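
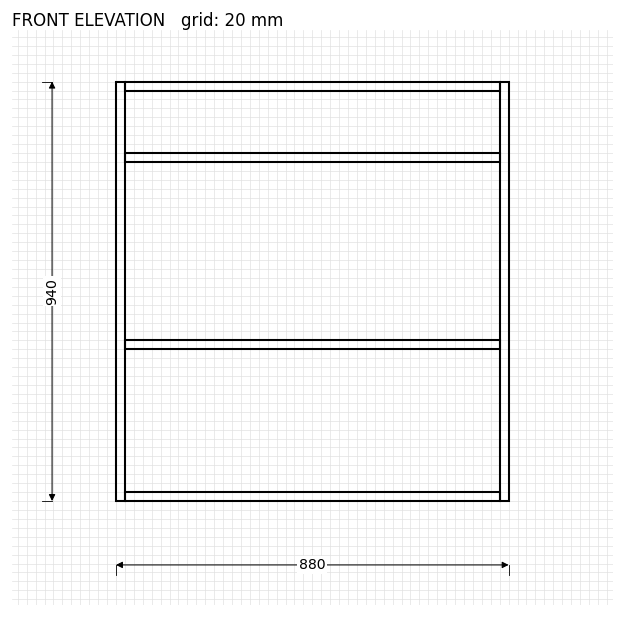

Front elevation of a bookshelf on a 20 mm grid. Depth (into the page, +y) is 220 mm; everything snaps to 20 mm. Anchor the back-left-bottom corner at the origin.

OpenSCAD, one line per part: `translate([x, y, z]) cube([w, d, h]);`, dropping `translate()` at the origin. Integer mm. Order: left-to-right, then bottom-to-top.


cube([20, 220, 940]);
translate([20, 0, 0]) cube([840, 220, 20]);
translate([20, 0, 340]) cube([840, 220, 20]);
translate([20, 0, 760]) cube([840, 220, 20]);
translate([20, 0, 920]) cube([840, 220, 20]);
translate([860, 0, 0]) cube([20, 220, 940]);


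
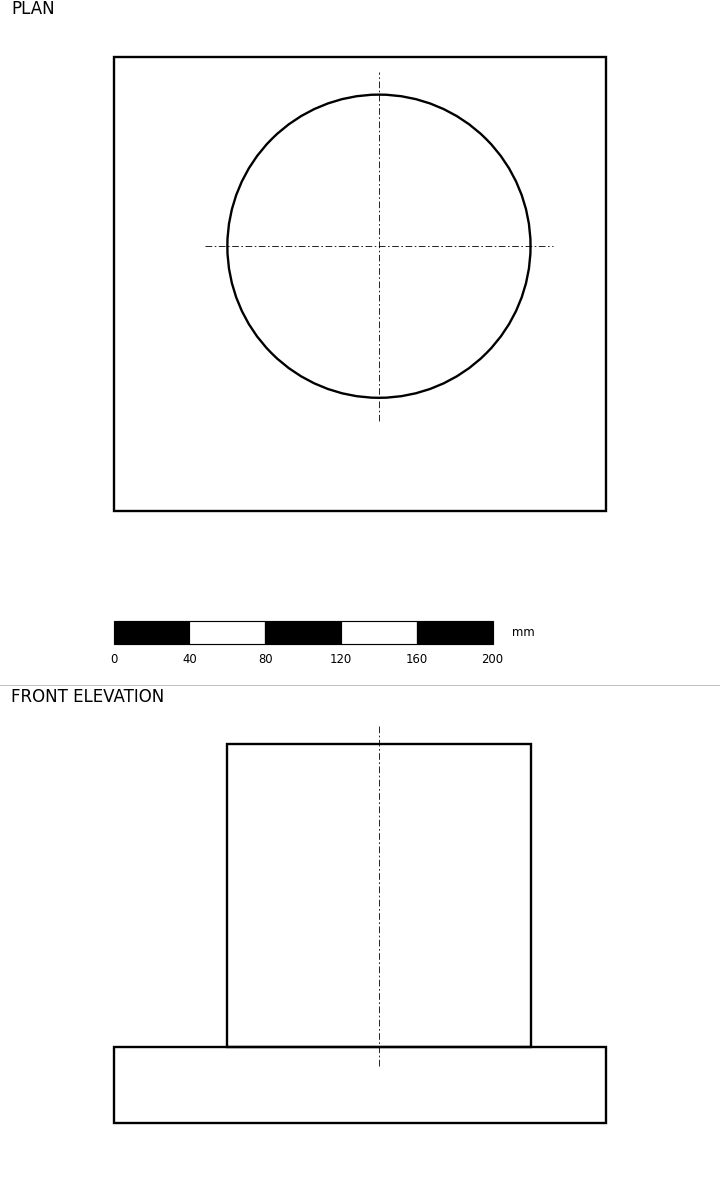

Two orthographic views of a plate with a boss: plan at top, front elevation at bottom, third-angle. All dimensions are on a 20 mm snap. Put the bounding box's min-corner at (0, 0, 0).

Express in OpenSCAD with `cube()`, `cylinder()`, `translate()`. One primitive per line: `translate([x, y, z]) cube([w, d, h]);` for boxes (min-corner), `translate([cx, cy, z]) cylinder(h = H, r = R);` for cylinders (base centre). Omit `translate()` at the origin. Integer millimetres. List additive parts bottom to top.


cube([260, 240, 40]);
translate([140, 140, 40]) cylinder(h = 160, r = 80);


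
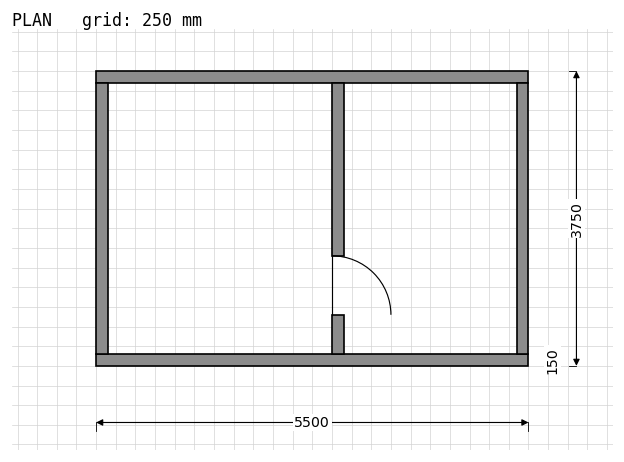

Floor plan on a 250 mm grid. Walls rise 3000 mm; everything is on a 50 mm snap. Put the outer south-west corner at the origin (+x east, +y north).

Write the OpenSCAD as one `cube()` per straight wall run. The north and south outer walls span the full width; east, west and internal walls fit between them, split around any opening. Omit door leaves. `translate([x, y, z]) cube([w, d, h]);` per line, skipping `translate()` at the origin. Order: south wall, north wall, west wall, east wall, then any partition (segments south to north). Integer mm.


cube([5500, 150, 3000]);
translate([0, 3600, 0]) cube([5500, 150, 3000]);
translate([0, 150, 0]) cube([150, 3450, 3000]);
translate([5350, 150, 0]) cube([150, 3450, 3000]);
translate([3000, 150, 0]) cube([150, 500, 3000]);
translate([3000, 1400, 0]) cube([150, 2200, 3000]);


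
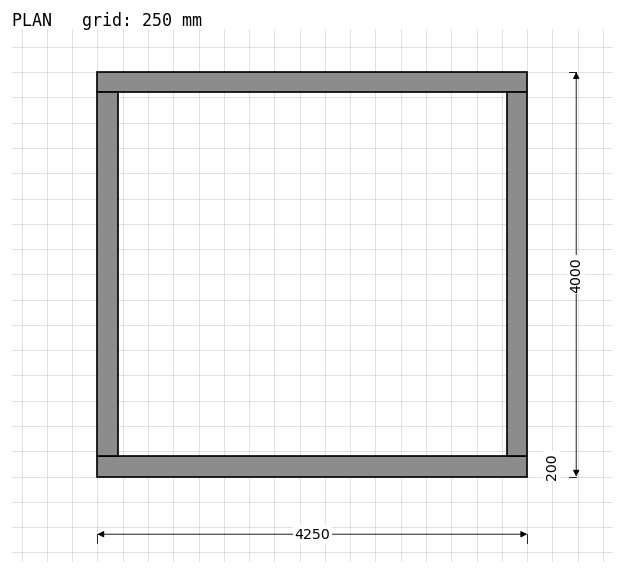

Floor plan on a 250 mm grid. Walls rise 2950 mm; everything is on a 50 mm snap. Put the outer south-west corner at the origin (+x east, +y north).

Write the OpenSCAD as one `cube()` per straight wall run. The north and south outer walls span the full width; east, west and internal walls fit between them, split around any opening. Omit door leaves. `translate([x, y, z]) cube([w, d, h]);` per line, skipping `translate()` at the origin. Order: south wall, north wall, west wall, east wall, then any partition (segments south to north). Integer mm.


cube([4250, 200, 2950]);
translate([0, 3800, 0]) cube([4250, 200, 2950]);
translate([0, 200, 0]) cube([200, 3600, 2950]);
translate([4050, 200, 0]) cube([200, 3600, 2950]);


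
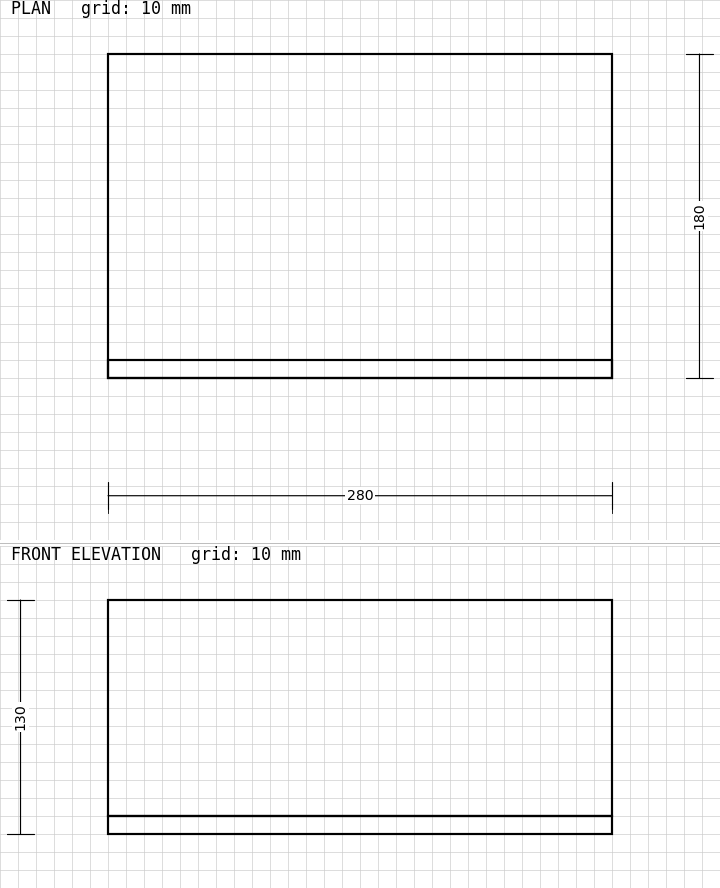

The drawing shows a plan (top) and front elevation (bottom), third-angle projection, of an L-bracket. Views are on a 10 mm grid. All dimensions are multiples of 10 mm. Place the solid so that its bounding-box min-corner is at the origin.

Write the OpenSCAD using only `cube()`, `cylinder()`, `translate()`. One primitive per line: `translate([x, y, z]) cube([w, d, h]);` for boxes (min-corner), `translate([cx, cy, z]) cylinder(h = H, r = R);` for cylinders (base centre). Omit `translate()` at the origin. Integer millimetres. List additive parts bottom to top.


cube([280, 180, 10]);
translate([0, 0, 10]) cube([280, 10, 120]);


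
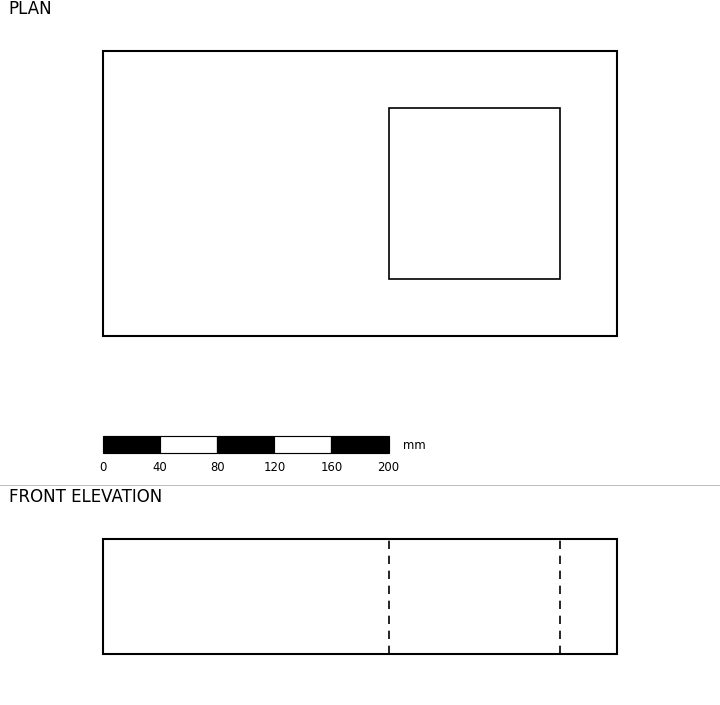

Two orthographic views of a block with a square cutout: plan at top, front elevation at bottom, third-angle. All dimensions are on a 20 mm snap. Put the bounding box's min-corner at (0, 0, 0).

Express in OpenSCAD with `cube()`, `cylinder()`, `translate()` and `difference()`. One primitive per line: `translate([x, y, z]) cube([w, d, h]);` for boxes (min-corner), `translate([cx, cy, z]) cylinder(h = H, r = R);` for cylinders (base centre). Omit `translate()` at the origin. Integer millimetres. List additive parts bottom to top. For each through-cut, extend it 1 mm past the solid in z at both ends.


difference() {
  cube([360, 200, 80]);
  translate([200, 40, -1]) cube([120, 120, 82]);
}


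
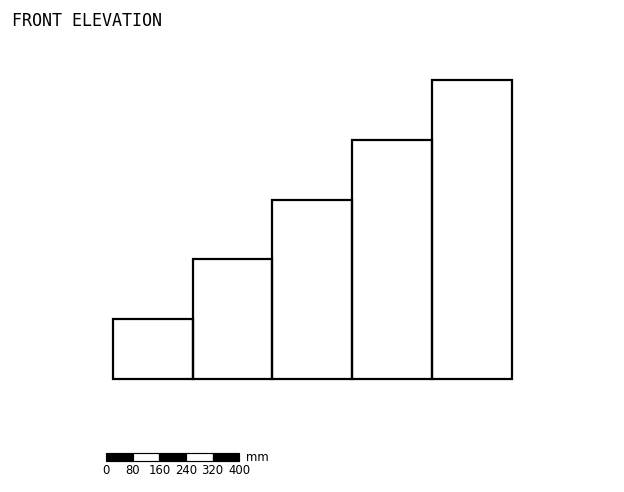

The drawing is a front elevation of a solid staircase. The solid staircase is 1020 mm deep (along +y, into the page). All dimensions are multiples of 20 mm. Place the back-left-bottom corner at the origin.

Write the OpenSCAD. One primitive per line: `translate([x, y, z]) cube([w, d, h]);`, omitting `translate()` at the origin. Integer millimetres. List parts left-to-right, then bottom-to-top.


cube([240, 1020, 180]);
translate([240, 0, 0]) cube([240, 1020, 360]);
translate([480, 0, 0]) cube([240, 1020, 540]);
translate([720, 0, 0]) cube([240, 1020, 720]);
translate([960, 0, 0]) cube([240, 1020, 900]);


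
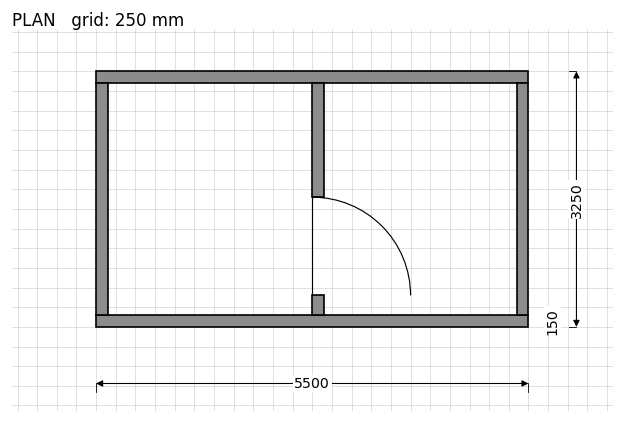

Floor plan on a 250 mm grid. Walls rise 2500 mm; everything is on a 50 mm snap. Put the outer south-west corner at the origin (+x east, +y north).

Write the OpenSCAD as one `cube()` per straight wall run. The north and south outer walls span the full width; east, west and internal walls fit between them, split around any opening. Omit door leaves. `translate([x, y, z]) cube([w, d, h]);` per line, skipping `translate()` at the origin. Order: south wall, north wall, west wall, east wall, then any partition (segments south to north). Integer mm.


cube([5500, 150, 2500]);
translate([0, 3100, 0]) cube([5500, 150, 2500]);
translate([0, 150, 0]) cube([150, 2950, 2500]);
translate([5350, 150, 0]) cube([150, 2950, 2500]);
translate([2750, 150, 0]) cube([150, 250, 2500]);
translate([2750, 1650, 0]) cube([150, 1450, 2500]);


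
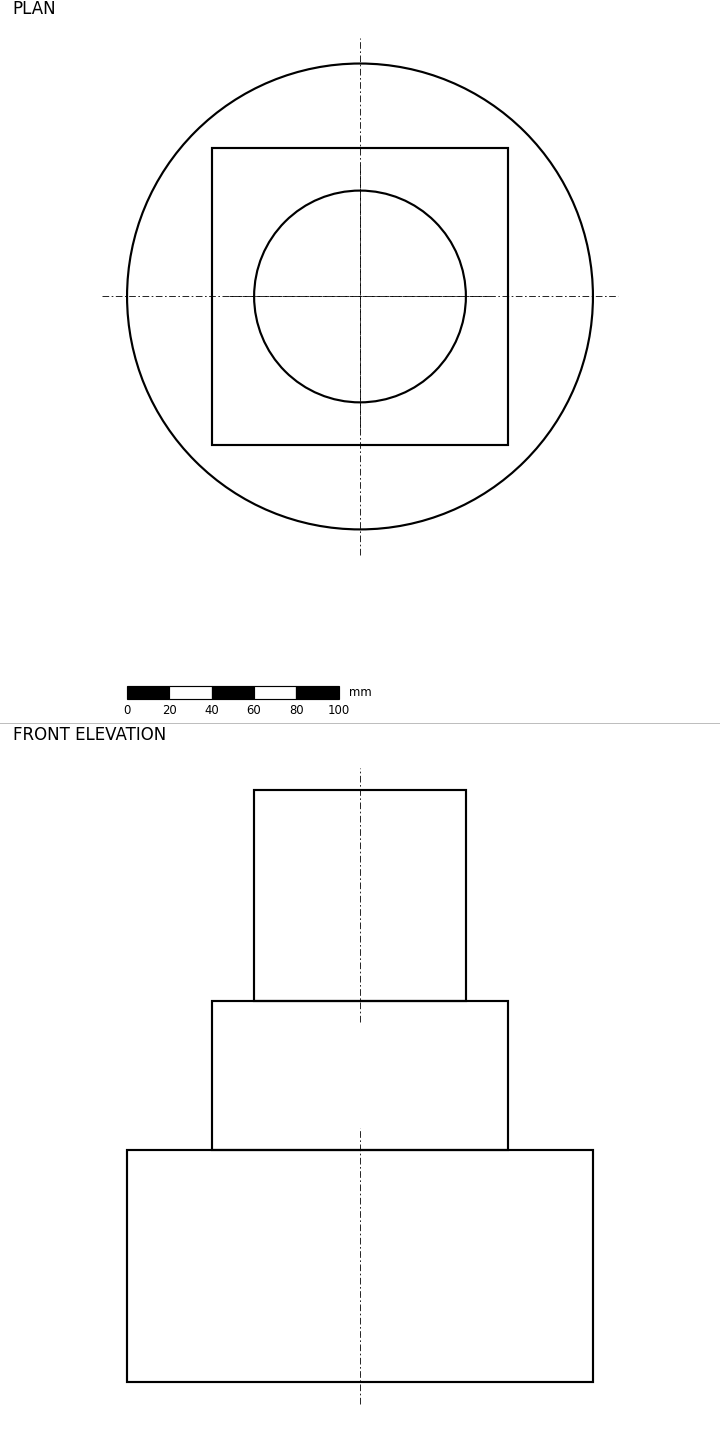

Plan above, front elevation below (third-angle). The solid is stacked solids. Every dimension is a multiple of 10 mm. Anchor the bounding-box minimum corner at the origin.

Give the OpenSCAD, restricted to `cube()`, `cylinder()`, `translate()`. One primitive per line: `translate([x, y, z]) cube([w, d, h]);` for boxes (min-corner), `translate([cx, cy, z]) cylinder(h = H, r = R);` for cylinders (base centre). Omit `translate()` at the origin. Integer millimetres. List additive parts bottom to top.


translate([110, 110, 0]) cylinder(h = 110, r = 110);
translate([40, 40, 110]) cube([140, 140, 70]);
translate([110, 110, 180]) cylinder(h = 100, r = 50);


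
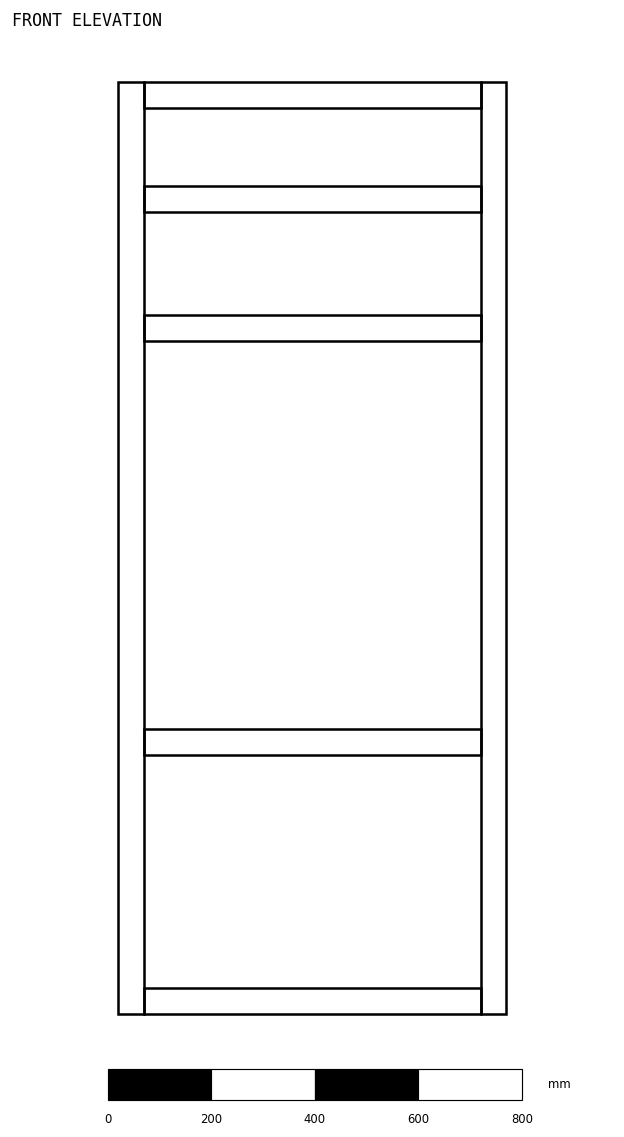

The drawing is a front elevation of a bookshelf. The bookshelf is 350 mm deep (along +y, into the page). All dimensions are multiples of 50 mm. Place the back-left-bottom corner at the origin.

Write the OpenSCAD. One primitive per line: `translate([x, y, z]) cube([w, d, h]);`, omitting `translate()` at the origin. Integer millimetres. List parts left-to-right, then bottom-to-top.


cube([50, 350, 1800]);
translate([50, 0, 0]) cube([650, 350, 50]);
translate([50, 0, 500]) cube([650, 350, 50]);
translate([50, 0, 1300]) cube([650, 350, 50]);
translate([50, 0, 1550]) cube([650, 350, 50]);
translate([50, 0, 1750]) cube([650, 350, 50]);
translate([700, 0, 0]) cube([50, 350, 1800]);


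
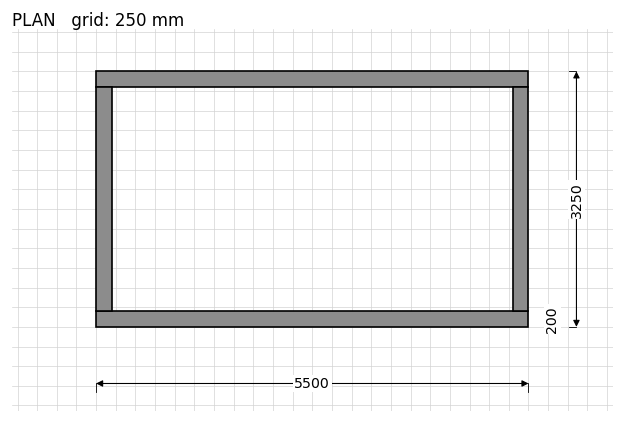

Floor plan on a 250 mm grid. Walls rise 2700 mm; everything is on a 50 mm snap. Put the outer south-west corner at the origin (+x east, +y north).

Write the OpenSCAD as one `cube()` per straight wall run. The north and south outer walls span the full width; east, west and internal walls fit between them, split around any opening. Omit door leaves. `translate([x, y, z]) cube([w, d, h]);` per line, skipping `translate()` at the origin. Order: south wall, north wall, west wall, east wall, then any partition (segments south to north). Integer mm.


cube([5500, 200, 2700]);
translate([0, 3050, 0]) cube([5500, 200, 2700]);
translate([0, 200, 0]) cube([200, 2850, 2700]);
translate([5300, 200, 0]) cube([200, 2850, 2700]);


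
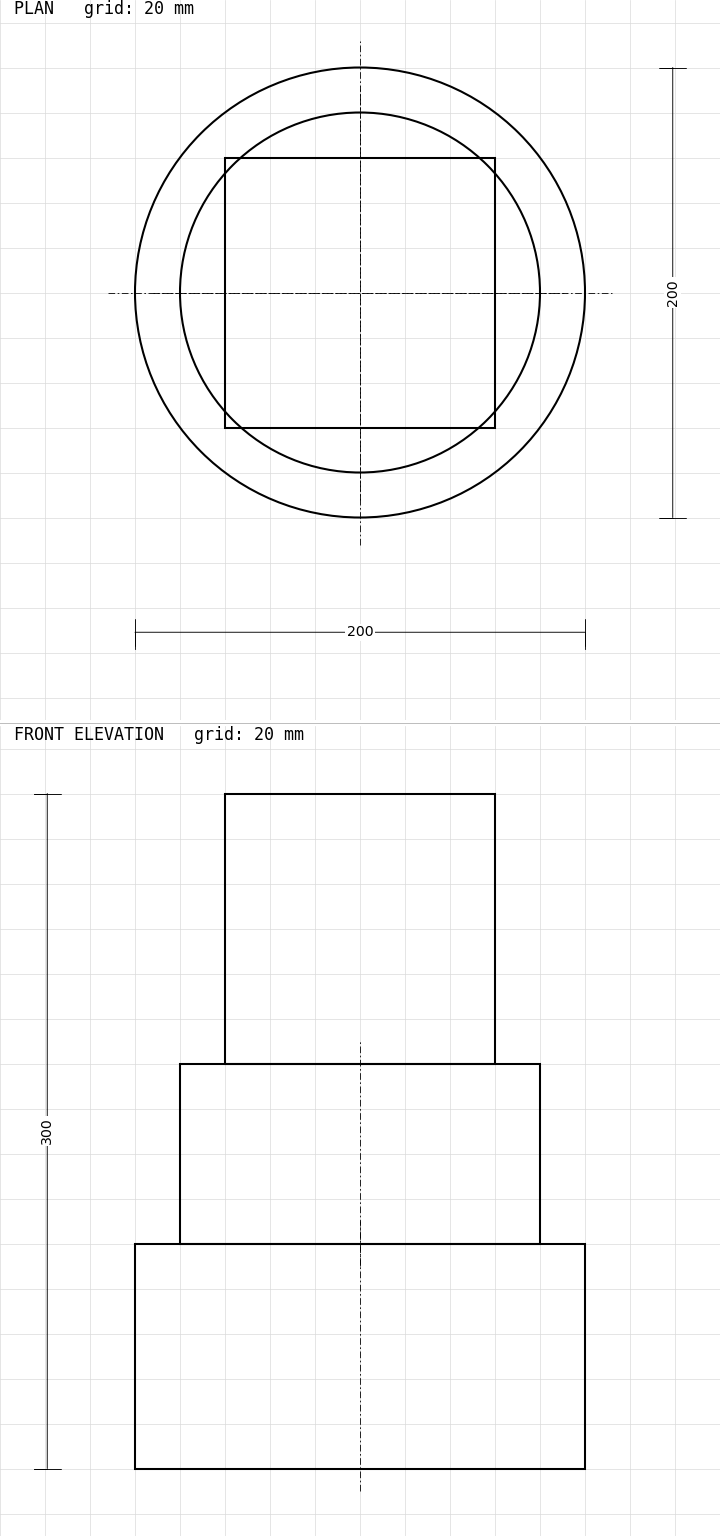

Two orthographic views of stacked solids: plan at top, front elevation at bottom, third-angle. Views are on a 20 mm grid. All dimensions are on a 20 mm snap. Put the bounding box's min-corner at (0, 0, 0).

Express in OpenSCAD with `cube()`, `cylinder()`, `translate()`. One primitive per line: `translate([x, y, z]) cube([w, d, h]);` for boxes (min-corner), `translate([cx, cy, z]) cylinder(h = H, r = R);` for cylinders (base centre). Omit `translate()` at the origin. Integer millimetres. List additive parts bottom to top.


translate([100, 100, 0]) cylinder(h = 100, r = 100);
translate([100, 100, 100]) cylinder(h = 80, r = 80);
translate([40, 40, 180]) cube([120, 120, 120]);


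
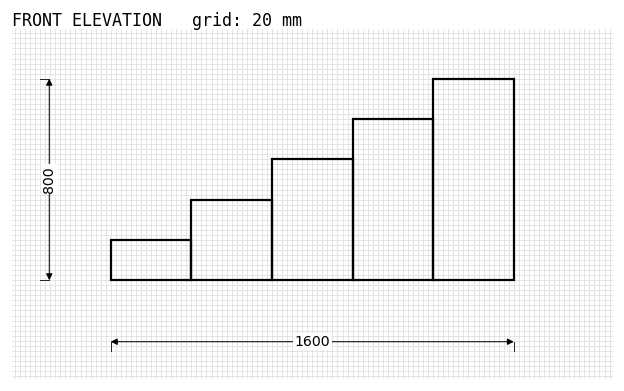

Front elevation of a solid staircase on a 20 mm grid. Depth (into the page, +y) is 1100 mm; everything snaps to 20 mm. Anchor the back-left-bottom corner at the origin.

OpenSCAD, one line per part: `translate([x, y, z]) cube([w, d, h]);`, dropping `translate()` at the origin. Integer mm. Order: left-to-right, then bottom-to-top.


cube([320, 1100, 160]);
translate([320, 0, 0]) cube([320, 1100, 320]);
translate([640, 0, 0]) cube([320, 1100, 480]);
translate([960, 0, 0]) cube([320, 1100, 640]);
translate([1280, 0, 0]) cube([320, 1100, 800]);


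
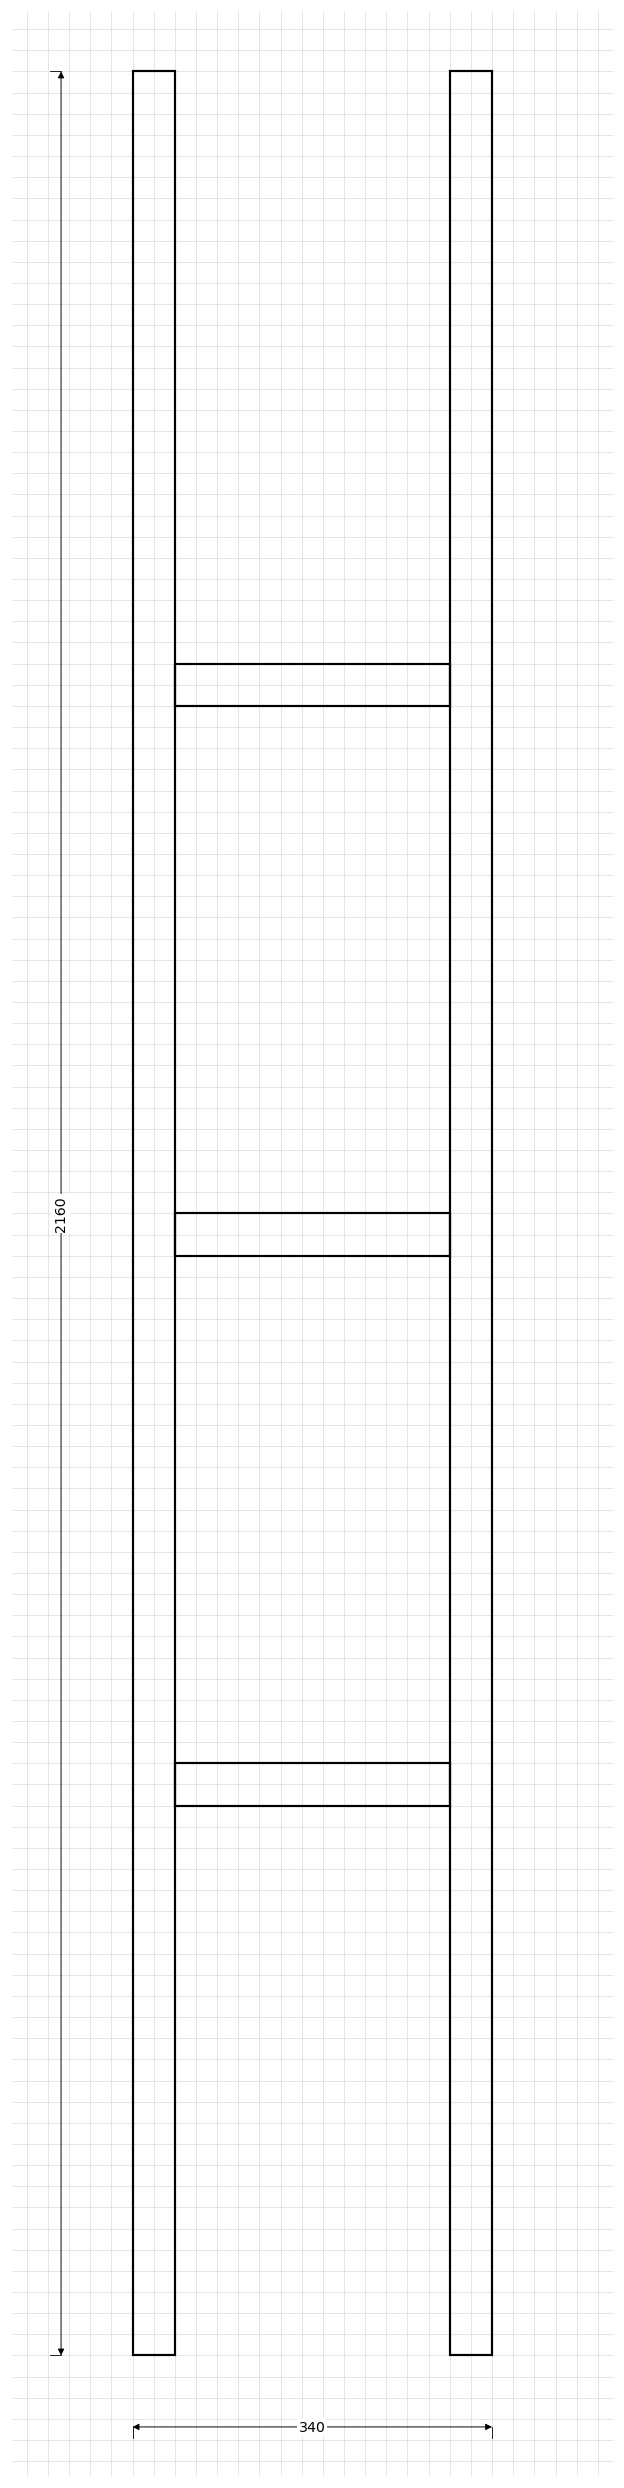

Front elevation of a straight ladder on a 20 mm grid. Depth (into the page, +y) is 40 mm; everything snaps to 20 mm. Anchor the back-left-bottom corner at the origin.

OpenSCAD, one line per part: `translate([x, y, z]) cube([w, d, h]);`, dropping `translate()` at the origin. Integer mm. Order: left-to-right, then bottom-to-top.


cube([40, 40, 2160]);
translate([40, 0, 520]) cube([260, 40, 40]);
translate([40, 0, 1040]) cube([260, 40, 40]);
translate([40, 0, 1560]) cube([260, 40, 40]);
translate([300, 0, 0]) cube([40, 40, 2160]);


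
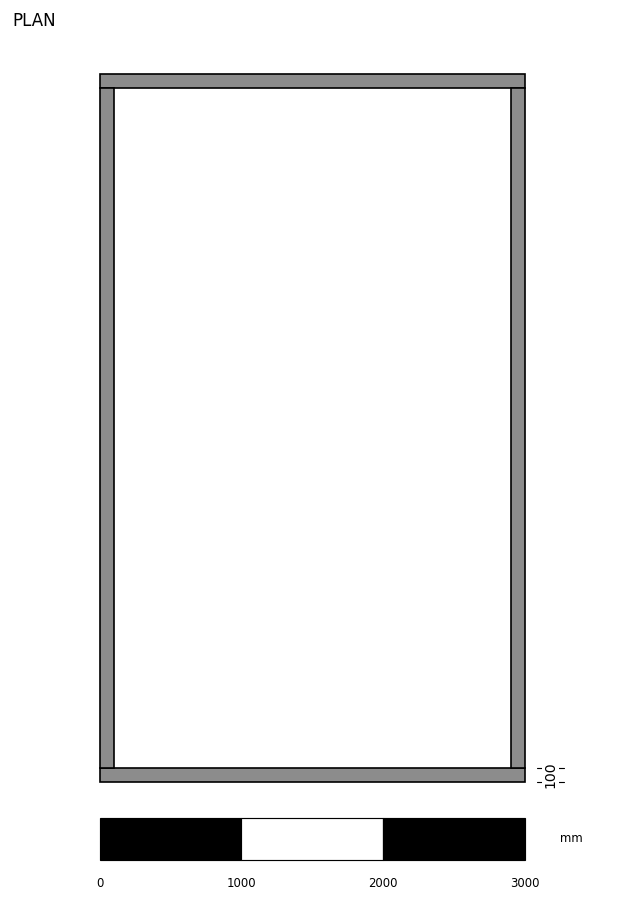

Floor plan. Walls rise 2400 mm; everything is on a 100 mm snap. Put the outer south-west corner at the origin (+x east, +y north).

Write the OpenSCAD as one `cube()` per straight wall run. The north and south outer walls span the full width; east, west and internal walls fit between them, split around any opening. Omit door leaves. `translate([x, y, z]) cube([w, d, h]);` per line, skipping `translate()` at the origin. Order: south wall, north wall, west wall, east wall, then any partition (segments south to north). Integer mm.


cube([3000, 100, 2400]);
translate([0, 4900, 0]) cube([3000, 100, 2400]);
translate([0, 100, 0]) cube([100, 4800, 2400]);
translate([2900, 100, 0]) cube([100, 4800, 2400]);


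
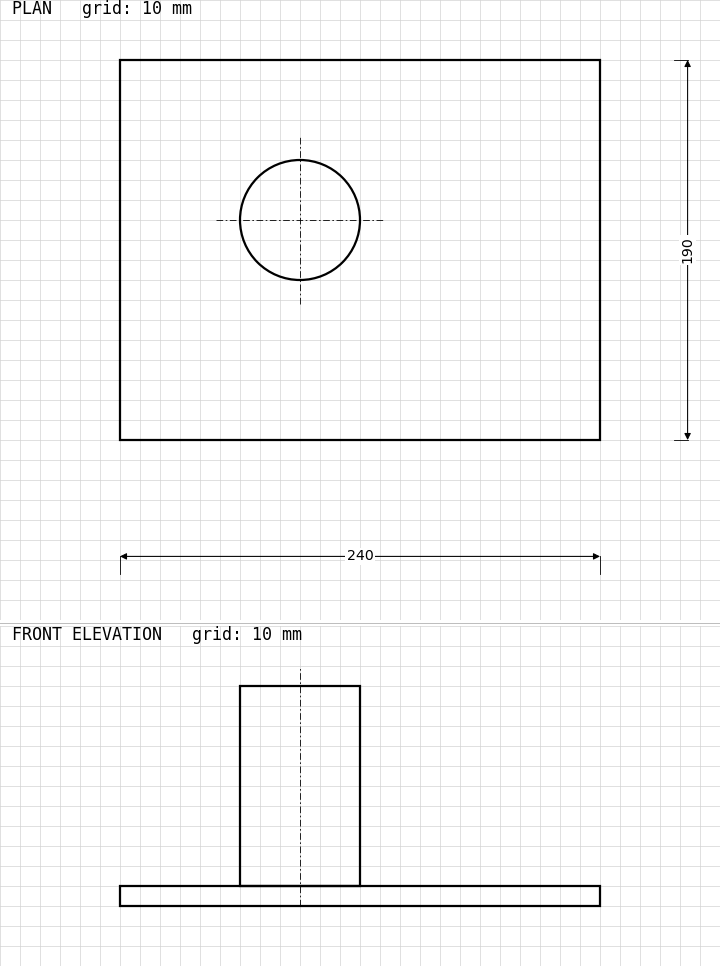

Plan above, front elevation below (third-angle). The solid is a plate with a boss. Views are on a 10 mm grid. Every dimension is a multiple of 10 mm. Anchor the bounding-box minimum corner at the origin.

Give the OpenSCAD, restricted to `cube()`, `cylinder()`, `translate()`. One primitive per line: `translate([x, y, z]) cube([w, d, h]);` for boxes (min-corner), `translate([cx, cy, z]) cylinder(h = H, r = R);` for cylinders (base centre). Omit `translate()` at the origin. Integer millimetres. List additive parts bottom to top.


cube([240, 190, 10]);
translate([90, 110, 10]) cylinder(h = 100, r = 30);


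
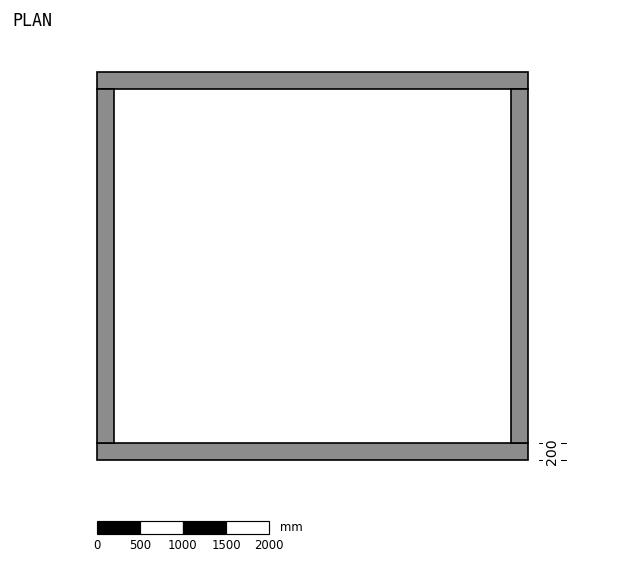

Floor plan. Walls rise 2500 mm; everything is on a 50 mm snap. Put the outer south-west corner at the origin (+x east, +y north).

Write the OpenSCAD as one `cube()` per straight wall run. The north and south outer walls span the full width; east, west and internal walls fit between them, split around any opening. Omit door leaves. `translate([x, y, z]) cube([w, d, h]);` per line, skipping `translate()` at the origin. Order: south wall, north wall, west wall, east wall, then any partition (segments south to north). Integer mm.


cube([5000, 200, 2500]);
translate([0, 4300, 0]) cube([5000, 200, 2500]);
translate([0, 200, 0]) cube([200, 4100, 2500]);
translate([4800, 200, 0]) cube([200, 4100, 2500]);


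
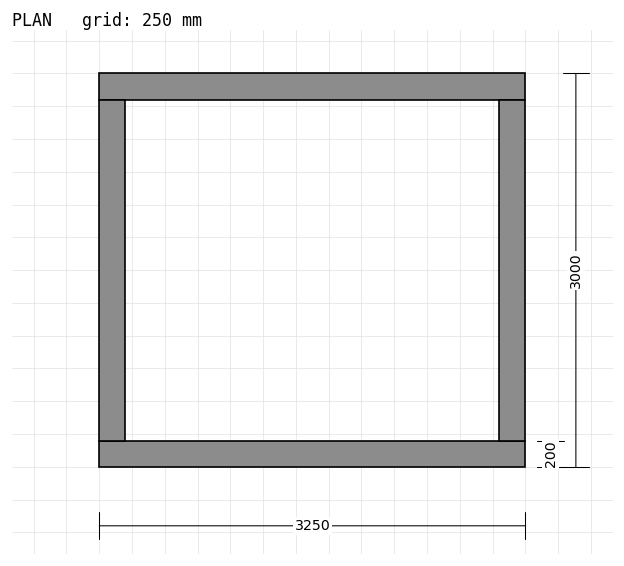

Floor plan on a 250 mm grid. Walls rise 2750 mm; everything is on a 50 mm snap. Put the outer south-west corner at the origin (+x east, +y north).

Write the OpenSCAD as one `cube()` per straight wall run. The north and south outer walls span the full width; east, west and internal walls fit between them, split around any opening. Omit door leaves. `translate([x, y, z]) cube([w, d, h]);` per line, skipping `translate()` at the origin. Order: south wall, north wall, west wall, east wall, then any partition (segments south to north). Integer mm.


cube([3250, 200, 2750]);
translate([0, 2800, 0]) cube([3250, 200, 2750]);
translate([0, 200, 0]) cube([200, 2600, 2750]);
translate([3050, 200, 0]) cube([200, 2600, 2750]);


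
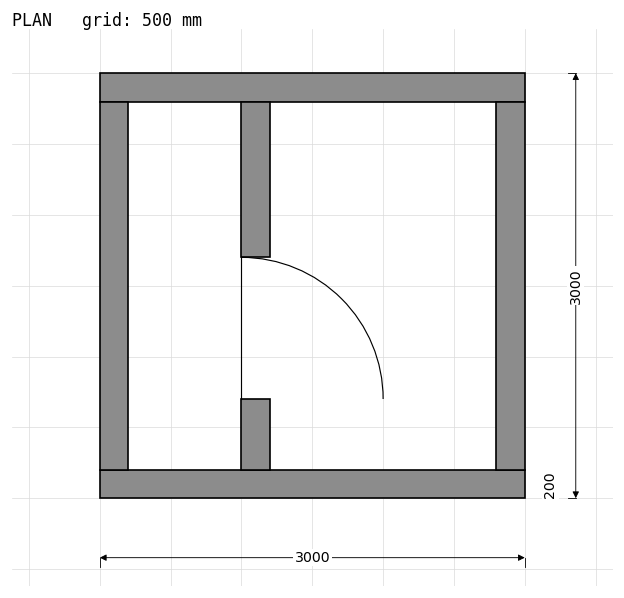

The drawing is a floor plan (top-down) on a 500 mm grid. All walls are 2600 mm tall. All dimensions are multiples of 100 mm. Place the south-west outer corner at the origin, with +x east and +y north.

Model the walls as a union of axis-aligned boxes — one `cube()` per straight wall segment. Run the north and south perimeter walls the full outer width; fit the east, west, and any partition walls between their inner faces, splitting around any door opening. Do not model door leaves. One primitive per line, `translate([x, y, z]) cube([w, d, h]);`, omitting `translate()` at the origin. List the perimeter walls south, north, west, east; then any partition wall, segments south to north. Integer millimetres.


cube([3000, 200, 2600]);
translate([0, 2800, 0]) cube([3000, 200, 2600]);
translate([0, 200, 0]) cube([200, 2600, 2600]);
translate([2800, 200, 0]) cube([200, 2600, 2600]);
translate([1000, 200, 0]) cube([200, 500, 2600]);
translate([1000, 1700, 0]) cube([200, 1100, 2600]);


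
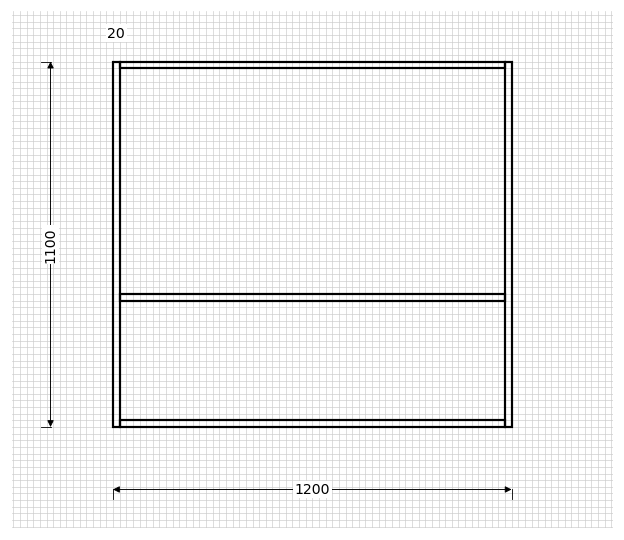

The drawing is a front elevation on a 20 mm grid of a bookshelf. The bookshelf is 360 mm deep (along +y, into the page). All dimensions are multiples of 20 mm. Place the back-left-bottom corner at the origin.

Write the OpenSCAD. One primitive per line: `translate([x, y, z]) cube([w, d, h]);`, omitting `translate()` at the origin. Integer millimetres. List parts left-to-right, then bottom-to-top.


cube([20, 360, 1100]);
translate([20, 0, 0]) cube([1160, 360, 20]);
translate([20, 0, 380]) cube([1160, 360, 20]);
translate([20, 0, 1080]) cube([1160, 360, 20]);
translate([1180, 0, 0]) cube([20, 360, 1100]);


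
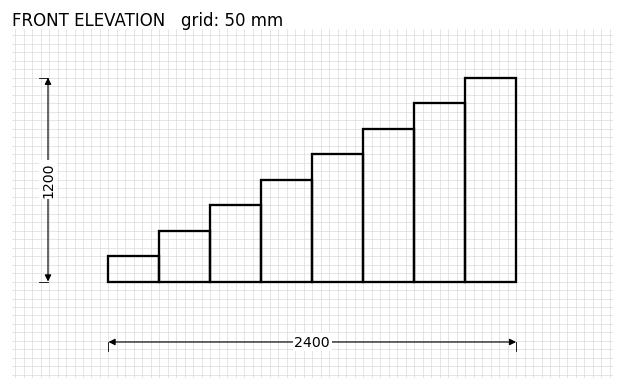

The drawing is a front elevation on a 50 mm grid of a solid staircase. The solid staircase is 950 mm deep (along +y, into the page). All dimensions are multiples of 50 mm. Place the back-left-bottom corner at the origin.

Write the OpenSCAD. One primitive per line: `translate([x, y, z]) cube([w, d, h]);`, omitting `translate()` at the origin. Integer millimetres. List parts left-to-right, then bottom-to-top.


cube([300, 950, 150]);
translate([300, 0, 0]) cube([300, 950, 300]);
translate([600, 0, 0]) cube([300, 950, 450]);
translate([900, 0, 0]) cube([300, 950, 600]);
translate([1200, 0, 0]) cube([300, 950, 750]);
translate([1500, 0, 0]) cube([300, 950, 900]);
translate([1800, 0, 0]) cube([300, 950, 1050]);
translate([2100, 0, 0]) cube([300, 950, 1200]);


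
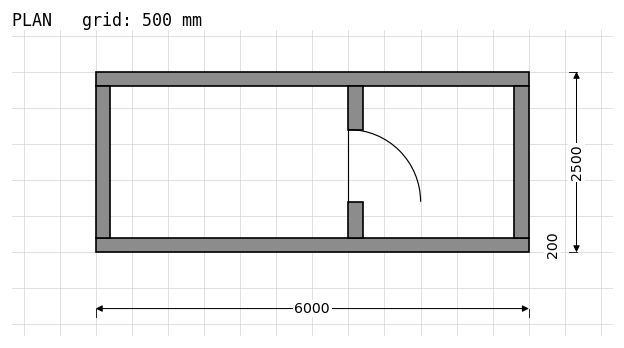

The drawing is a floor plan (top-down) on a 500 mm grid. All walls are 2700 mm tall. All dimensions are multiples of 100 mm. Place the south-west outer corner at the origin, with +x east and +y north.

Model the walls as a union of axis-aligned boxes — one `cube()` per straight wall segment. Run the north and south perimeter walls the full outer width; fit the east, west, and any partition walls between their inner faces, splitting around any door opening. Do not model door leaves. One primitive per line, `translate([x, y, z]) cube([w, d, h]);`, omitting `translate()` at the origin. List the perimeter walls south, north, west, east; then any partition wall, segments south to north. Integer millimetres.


cube([6000, 200, 2700]);
translate([0, 2300, 0]) cube([6000, 200, 2700]);
translate([0, 200, 0]) cube([200, 2100, 2700]);
translate([5800, 200, 0]) cube([200, 2100, 2700]);
translate([3500, 200, 0]) cube([200, 500, 2700]);
translate([3500, 1700, 0]) cube([200, 600, 2700]);


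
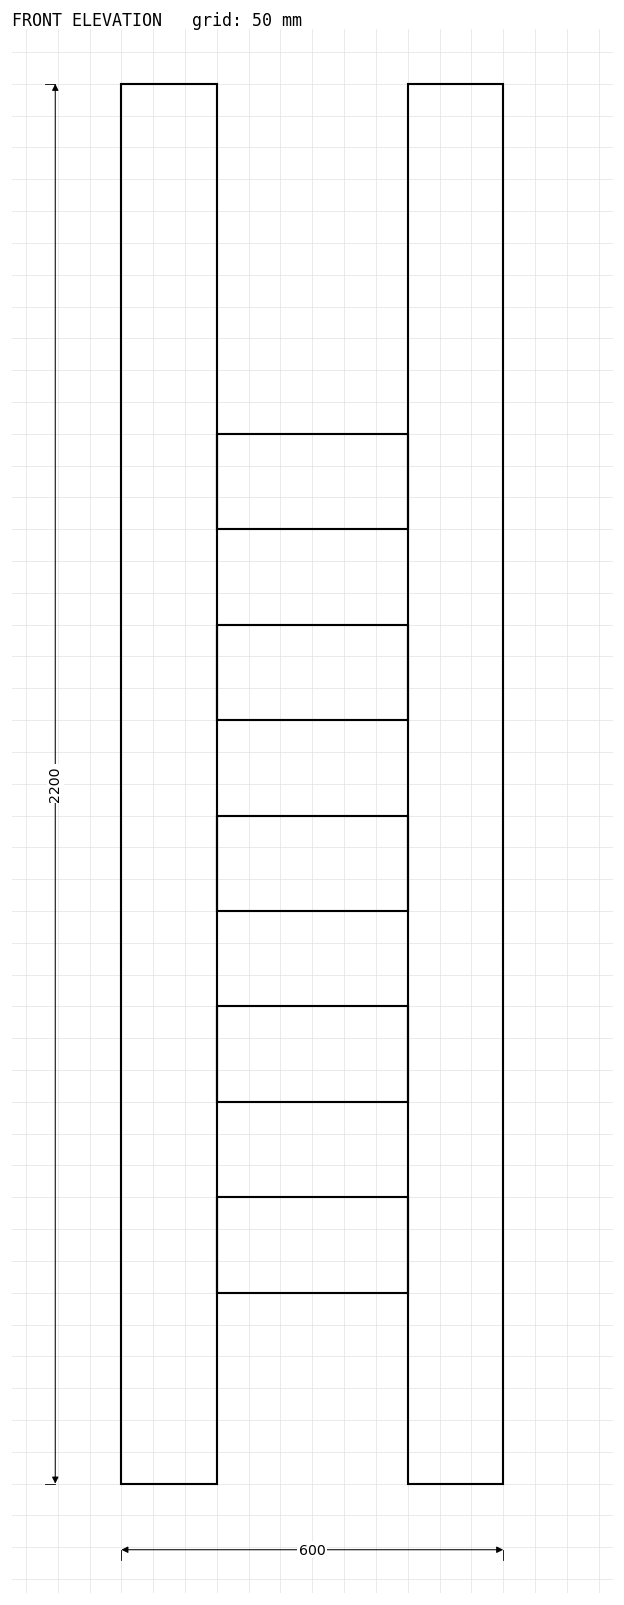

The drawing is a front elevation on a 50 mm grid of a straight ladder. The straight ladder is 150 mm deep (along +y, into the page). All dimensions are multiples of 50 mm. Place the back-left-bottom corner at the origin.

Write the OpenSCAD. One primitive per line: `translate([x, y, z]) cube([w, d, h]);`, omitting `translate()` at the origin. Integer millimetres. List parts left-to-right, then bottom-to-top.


cube([150, 150, 2200]);
translate([150, 0, 300]) cube([300, 150, 150]);
translate([150, 0, 600]) cube([300, 150, 150]);
translate([150, 0, 900]) cube([300, 150, 150]);
translate([150, 0, 1200]) cube([300, 150, 150]);
translate([150, 0, 1500]) cube([300, 150, 150]);
translate([450, 0, 0]) cube([150, 150, 2200]);


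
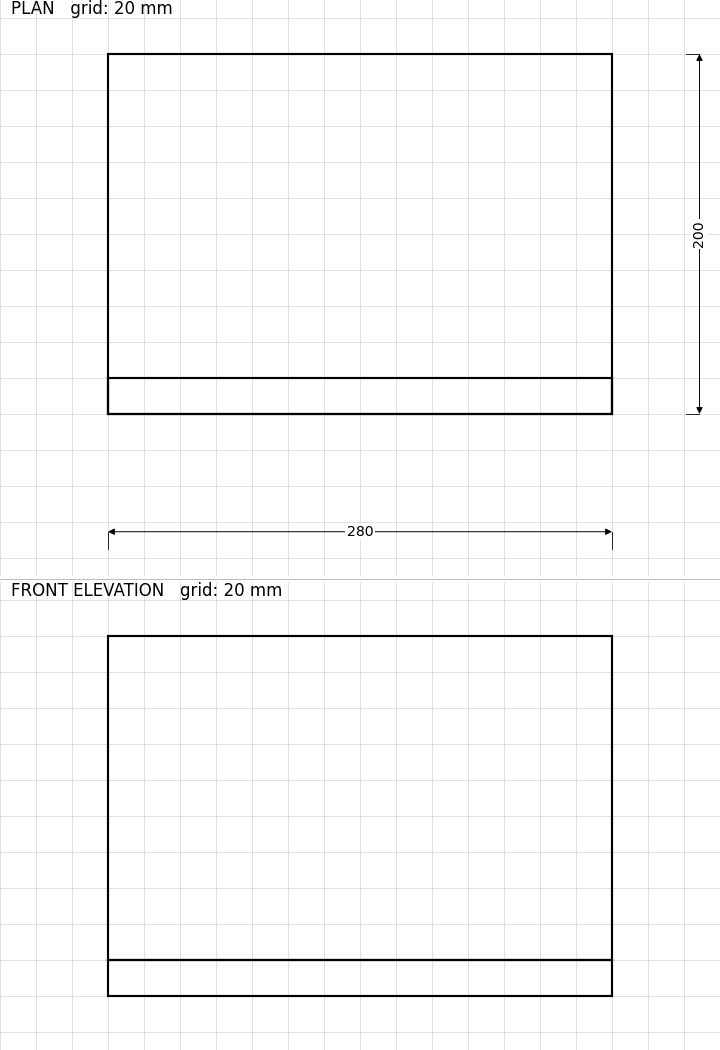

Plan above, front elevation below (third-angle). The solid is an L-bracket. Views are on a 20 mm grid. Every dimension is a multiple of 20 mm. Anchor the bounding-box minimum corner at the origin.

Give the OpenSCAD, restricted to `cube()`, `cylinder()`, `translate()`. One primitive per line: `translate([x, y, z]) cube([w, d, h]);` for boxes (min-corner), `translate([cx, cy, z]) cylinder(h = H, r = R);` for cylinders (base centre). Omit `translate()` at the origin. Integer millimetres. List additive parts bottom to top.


cube([280, 200, 20]);
translate([0, 0, 20]) cube([280, 20, 180]);


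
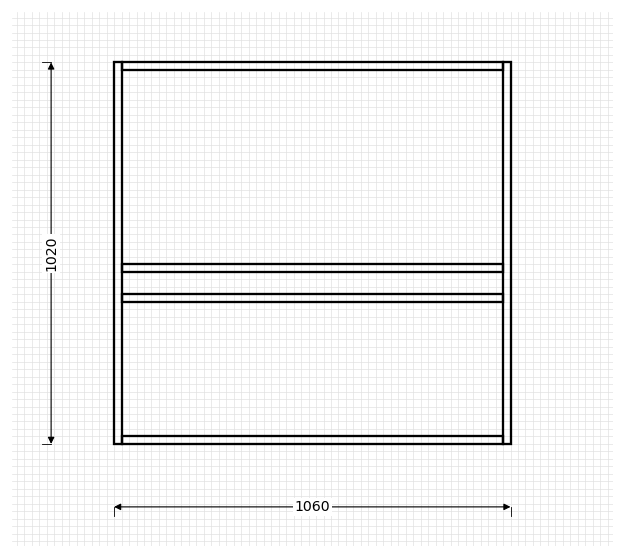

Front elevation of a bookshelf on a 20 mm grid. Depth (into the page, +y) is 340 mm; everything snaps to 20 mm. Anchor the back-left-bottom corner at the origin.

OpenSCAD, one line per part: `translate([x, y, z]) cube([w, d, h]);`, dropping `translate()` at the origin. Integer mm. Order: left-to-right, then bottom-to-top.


cube([20, 340, 1020]);
translate([20, 0, 0]) cube([1020, 340, 20]);
translate([20, 0, 380]) cube([1020, 340, 20]);
translate([20, 0, 460]) cube([1020, 340, 20]);
translate([20, 0, 1000]) cube([1020, 340, 20]);
translate([1040, 0, 0]) cube([20, 340, 1020]);


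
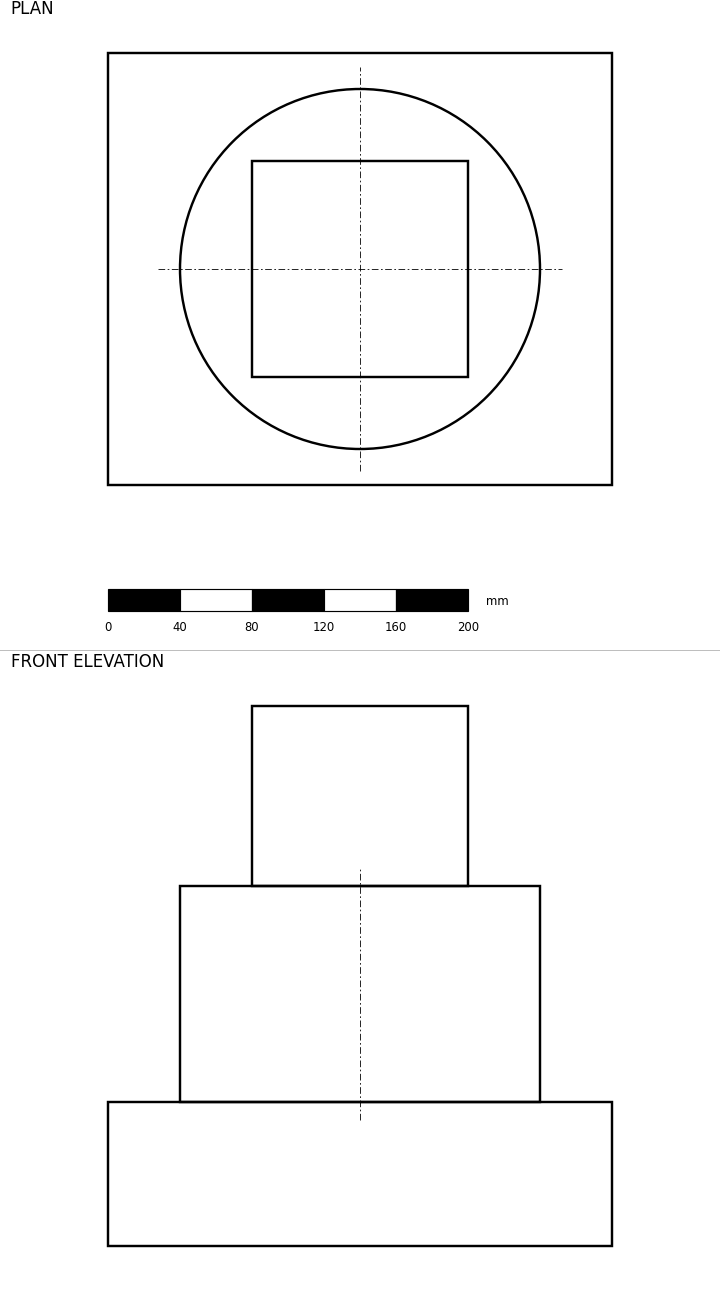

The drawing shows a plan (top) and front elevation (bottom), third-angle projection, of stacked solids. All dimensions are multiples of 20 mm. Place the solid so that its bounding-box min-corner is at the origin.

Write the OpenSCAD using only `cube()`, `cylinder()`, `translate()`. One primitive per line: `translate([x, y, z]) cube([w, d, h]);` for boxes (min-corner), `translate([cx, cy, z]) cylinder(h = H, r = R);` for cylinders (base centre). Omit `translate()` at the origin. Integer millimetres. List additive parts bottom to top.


cube([280, 240, 80]);
translate([140, 120, 80]) cylinder(h = 120, r = 100);
translate([80, 60, 200]) cube([120, 120, 100]);


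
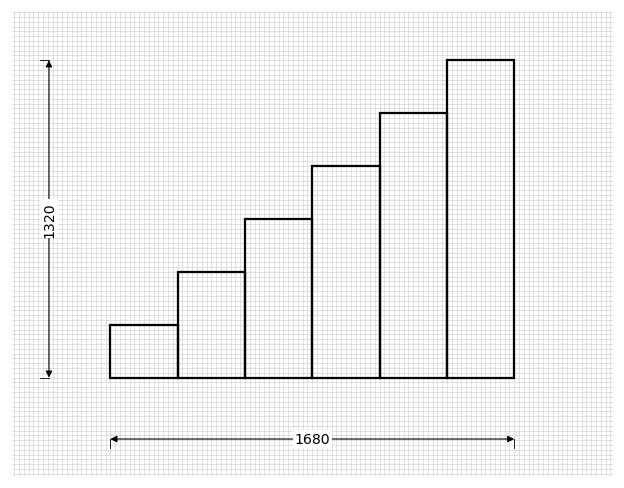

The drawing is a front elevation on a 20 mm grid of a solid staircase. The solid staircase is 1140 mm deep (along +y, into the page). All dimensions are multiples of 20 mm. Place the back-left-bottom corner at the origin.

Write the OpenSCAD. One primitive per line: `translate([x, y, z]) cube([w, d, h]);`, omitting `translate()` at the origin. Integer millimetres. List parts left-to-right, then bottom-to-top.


cube([280, 1140, 220]);
translate([280, 0, 0]) cube([280, 1140, 440]);
translate([560, 0, 0]) cube([280, 1140, 660]);
translate([840, 0, 0]) cube([280, 1140, 880]);
translate([1120, 0, 0]) cube([280, 1140, 1100]);
translate([1400, 0, 0]) cube([280, 1140, 1320]);


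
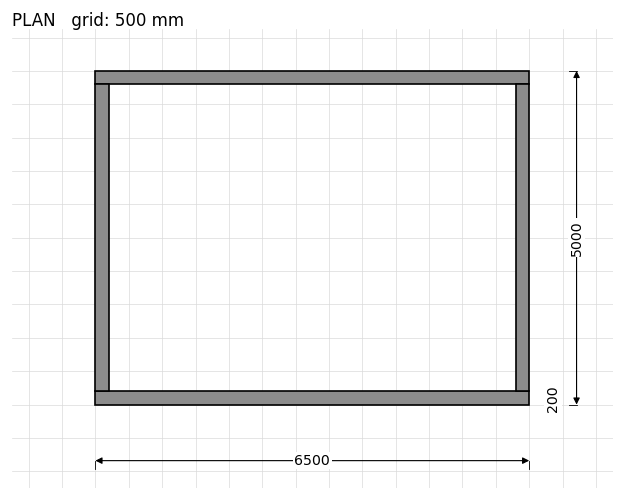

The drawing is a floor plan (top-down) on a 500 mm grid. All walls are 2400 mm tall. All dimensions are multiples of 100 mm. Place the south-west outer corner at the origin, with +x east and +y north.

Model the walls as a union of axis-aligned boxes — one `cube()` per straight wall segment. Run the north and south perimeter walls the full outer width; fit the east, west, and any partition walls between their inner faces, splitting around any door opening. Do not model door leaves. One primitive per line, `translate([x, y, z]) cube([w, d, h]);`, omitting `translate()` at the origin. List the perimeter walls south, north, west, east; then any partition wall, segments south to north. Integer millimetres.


cube([6500, 200, 2400]);
translate([0, 4800, 0]) cube([6500, 200, 2400]);
translate([0, 200, 0]) cube([200, 4600, 2400]);
translate([6300, 200, 0]) cube([200, 4600, 2400]);


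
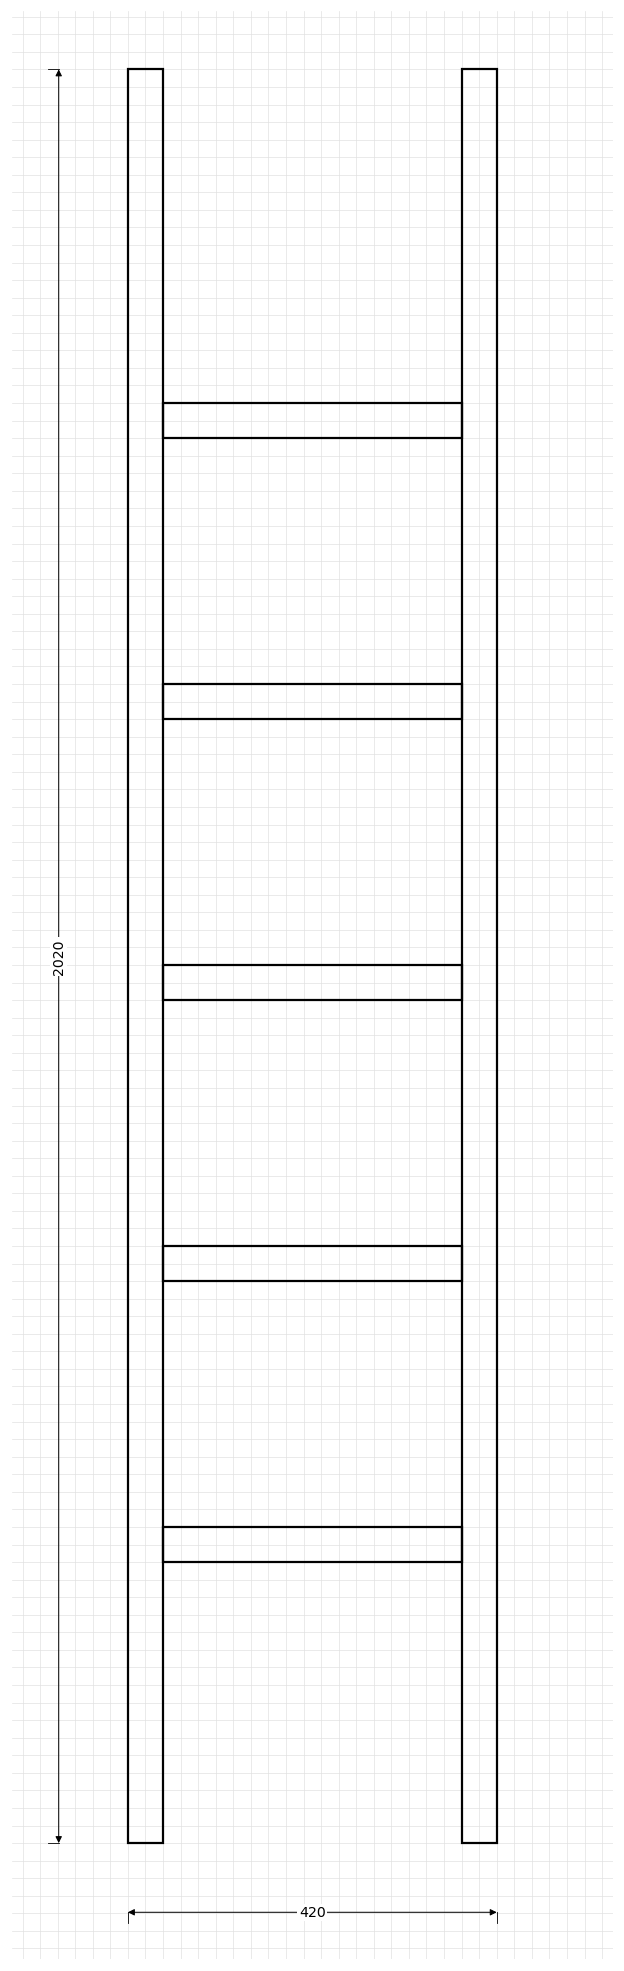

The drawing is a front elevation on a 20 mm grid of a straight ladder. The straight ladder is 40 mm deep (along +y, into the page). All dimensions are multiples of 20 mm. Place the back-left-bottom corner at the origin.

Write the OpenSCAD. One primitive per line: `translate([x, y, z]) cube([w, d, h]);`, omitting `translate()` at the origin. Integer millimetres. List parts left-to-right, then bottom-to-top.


cube([40, 40, 2020]);
translate([40, 0, 320]) cube([340, 40, 40]);
translate([40, 0, 640]) cube([340, 40, 40]);
translate([40, 0, 960]) cube([340, 40, 40]);
translate([40, 0, 1280]) cube([340, 40, 40]);
translate([40, 0, 1600]) cube([340, 40, 40]);
translate([380, 0, 0]) cube([40, 40, 2020]);


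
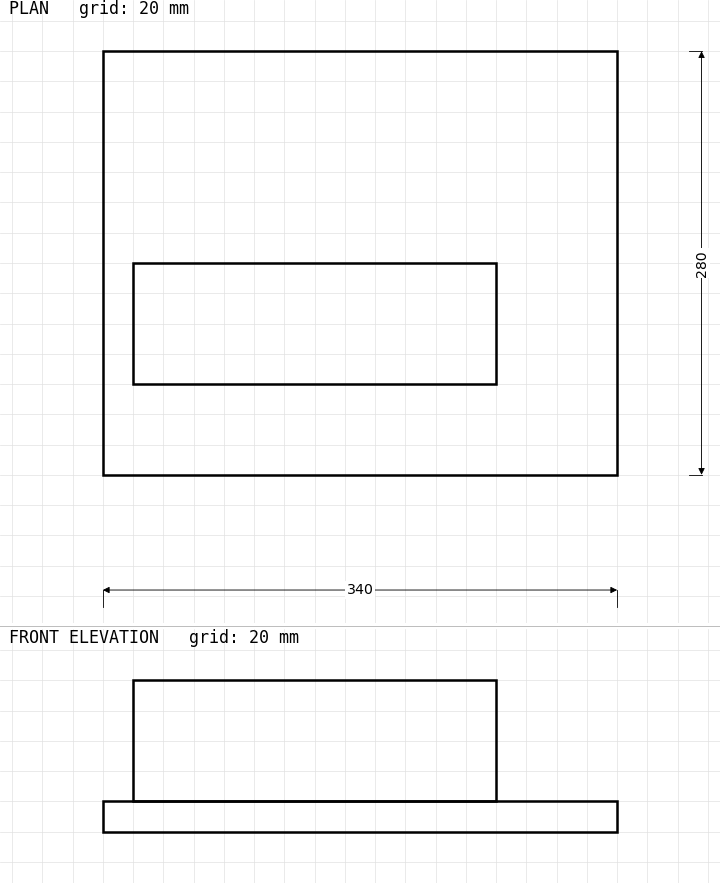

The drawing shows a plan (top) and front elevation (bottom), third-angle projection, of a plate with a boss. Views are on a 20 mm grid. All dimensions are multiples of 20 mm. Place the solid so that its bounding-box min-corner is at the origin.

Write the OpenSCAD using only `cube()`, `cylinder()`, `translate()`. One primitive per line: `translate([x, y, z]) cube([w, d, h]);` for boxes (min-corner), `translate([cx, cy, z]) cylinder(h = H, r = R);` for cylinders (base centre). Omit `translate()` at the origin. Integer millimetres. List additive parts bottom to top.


cube([340, 280, 20]);
translate([20, 60, 20]) cube([240, 80, 80]);


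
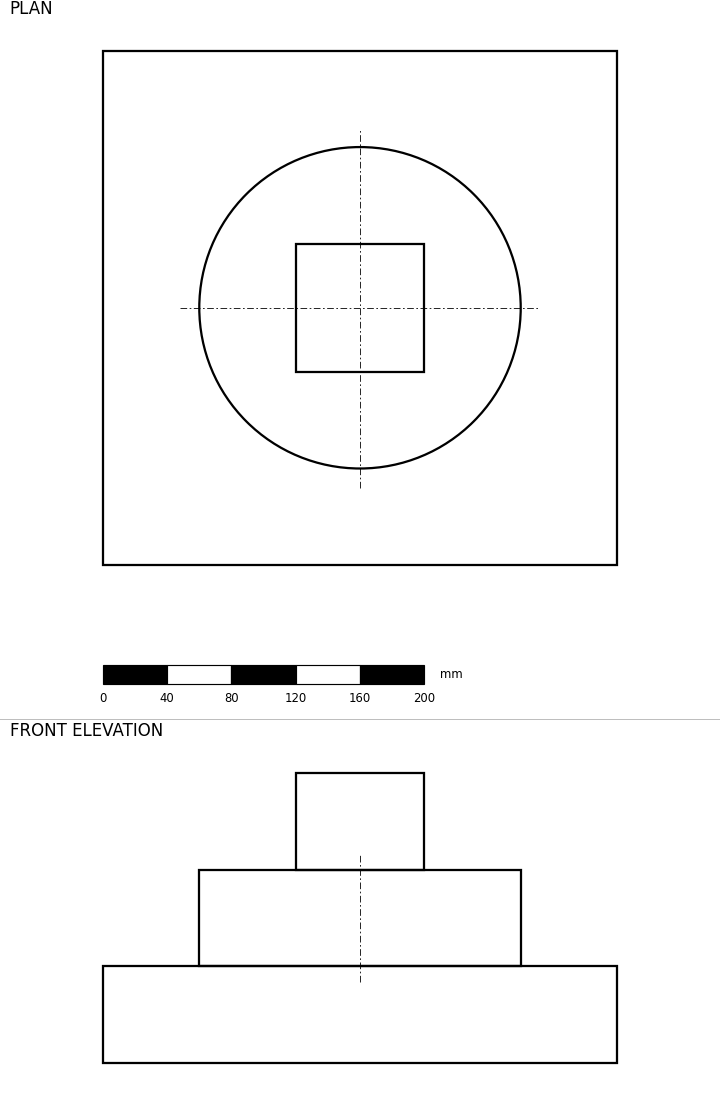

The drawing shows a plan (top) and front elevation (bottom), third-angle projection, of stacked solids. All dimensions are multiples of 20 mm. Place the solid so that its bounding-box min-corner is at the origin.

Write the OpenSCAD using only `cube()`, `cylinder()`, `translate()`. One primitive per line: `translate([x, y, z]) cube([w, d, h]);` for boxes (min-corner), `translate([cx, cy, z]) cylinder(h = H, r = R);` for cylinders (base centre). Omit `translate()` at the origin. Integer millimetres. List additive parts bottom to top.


cube([320, 320, 60]);
translate([160, 160, 60]) cylinder(h = 60, r = 100);
translate([120, 120, 120]) cube([80, 80, 60]);


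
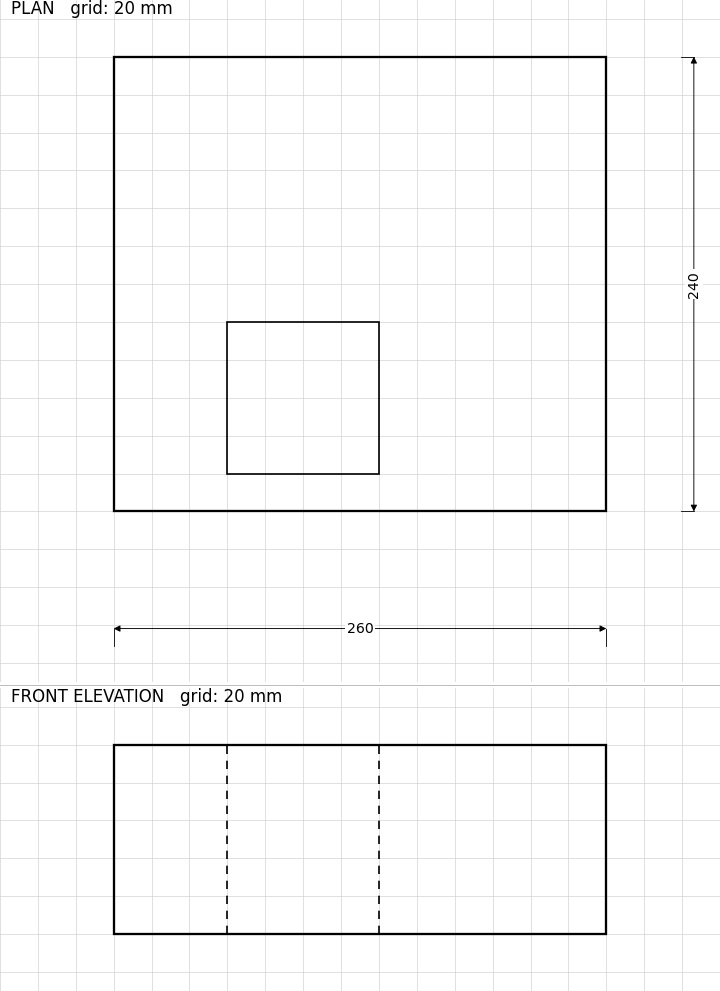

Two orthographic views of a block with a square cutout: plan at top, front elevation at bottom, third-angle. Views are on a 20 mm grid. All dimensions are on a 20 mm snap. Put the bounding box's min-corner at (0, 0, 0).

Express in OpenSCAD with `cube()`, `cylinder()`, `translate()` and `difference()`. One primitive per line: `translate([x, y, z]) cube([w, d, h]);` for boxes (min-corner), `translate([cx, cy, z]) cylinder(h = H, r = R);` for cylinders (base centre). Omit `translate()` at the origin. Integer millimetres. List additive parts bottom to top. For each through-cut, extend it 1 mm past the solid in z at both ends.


difference() {
  cube([260, 240, 100]);
  translate([60, 20, -1]) cube([80, 80, 102]);
}


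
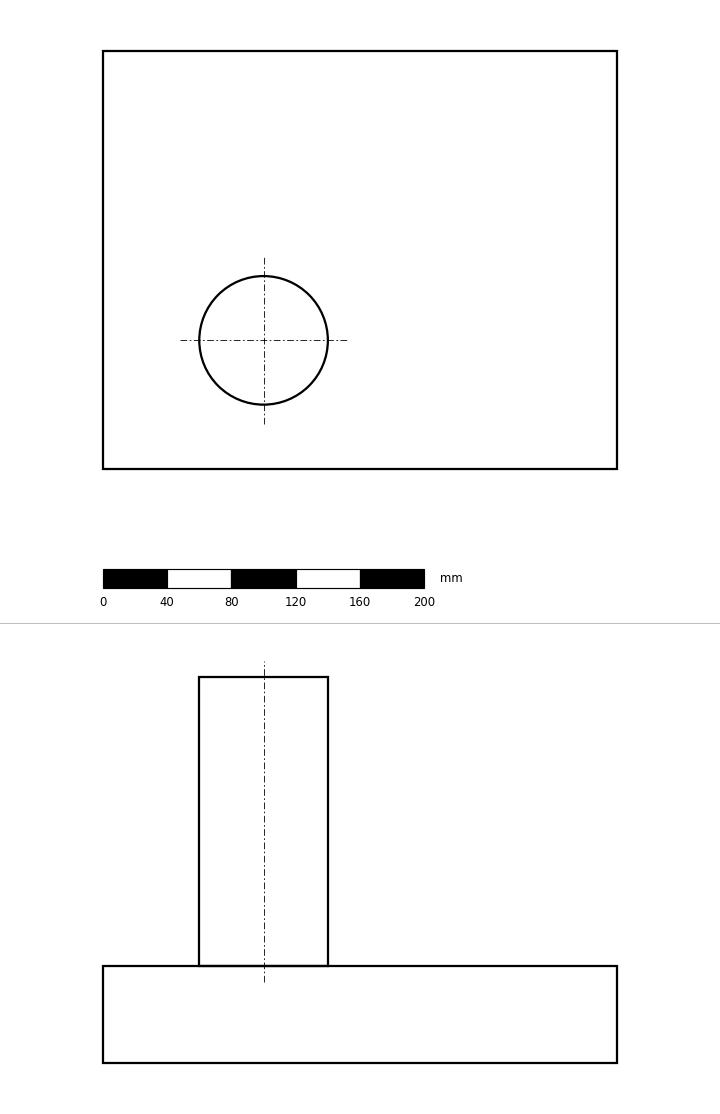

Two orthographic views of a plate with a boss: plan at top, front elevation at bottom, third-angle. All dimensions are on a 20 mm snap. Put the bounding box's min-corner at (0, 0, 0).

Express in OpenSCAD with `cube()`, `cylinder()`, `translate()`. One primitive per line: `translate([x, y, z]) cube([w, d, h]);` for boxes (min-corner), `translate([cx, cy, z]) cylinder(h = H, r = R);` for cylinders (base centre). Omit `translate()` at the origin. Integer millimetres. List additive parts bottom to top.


cube([320, 260, 60]);
translate([100, 80, 60]) cylinder(h = 180, r = 40);


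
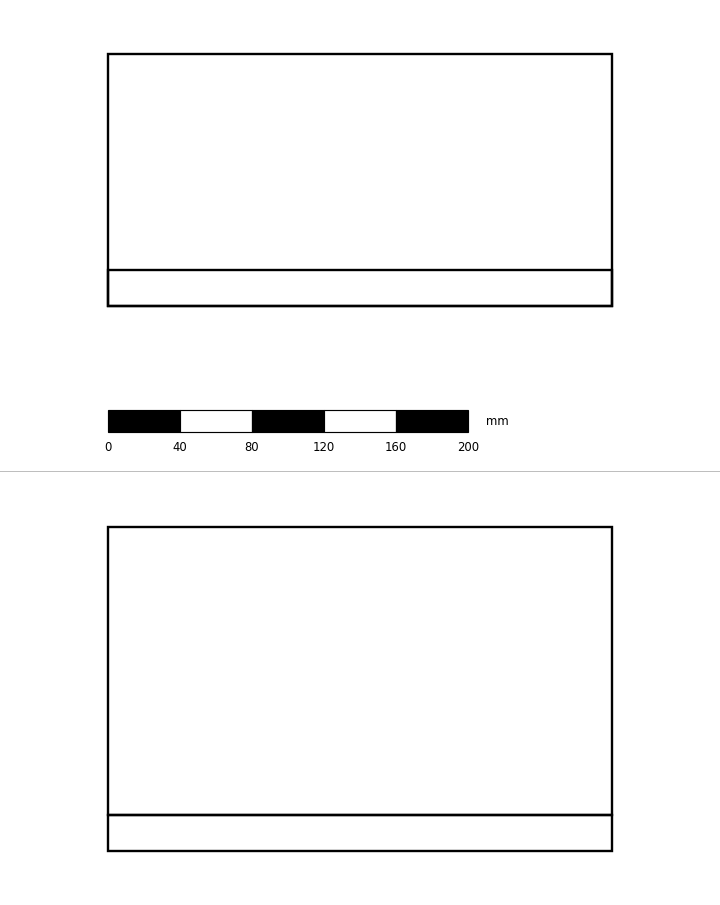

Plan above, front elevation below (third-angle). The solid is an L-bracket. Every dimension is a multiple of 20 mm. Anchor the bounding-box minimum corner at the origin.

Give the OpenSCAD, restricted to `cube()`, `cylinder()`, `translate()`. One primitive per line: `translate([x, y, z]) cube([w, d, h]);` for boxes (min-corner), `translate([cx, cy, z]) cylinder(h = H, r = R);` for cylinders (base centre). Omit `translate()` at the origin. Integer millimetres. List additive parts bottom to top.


cube([280, 140, 20]);
translate([0, 0, 20]) cube([280, 20, 160]);


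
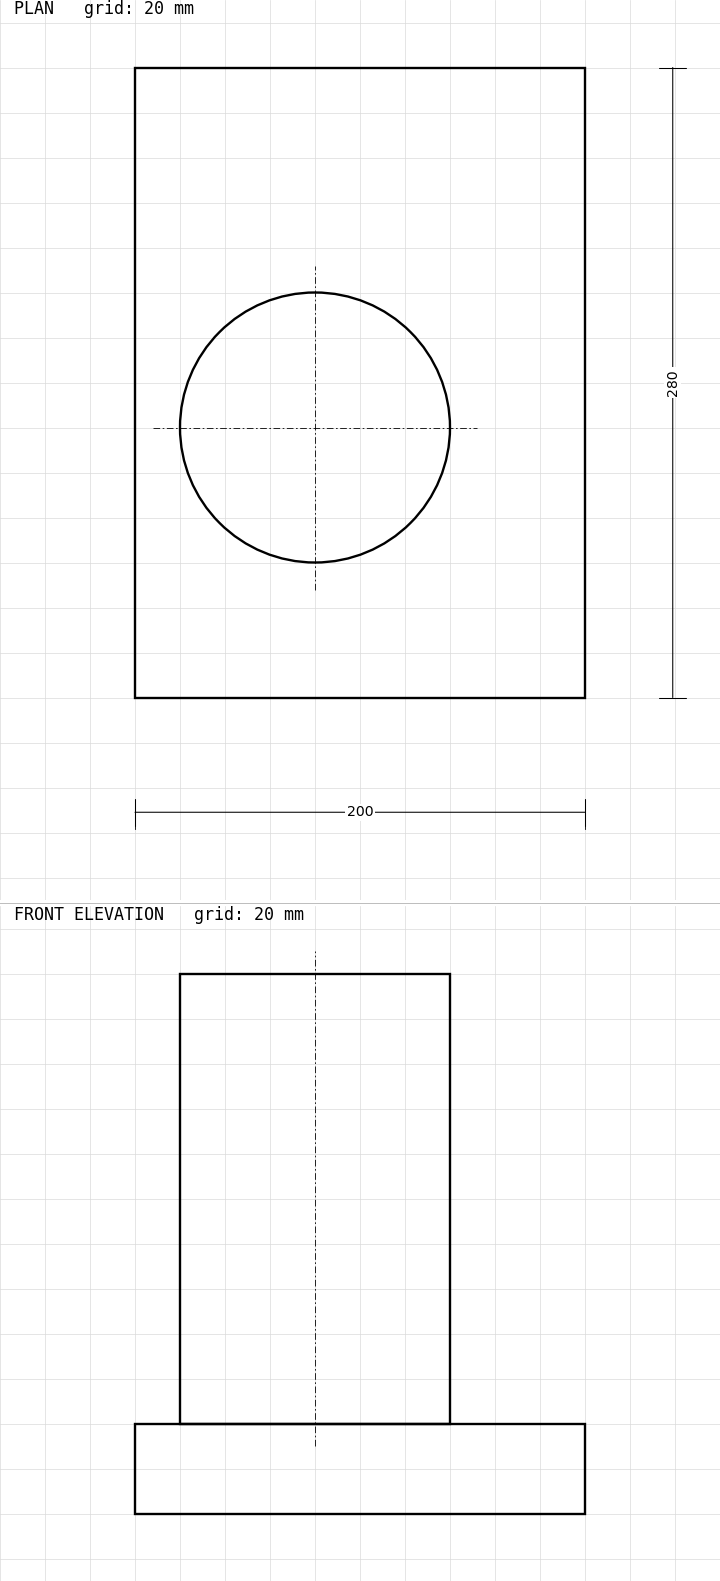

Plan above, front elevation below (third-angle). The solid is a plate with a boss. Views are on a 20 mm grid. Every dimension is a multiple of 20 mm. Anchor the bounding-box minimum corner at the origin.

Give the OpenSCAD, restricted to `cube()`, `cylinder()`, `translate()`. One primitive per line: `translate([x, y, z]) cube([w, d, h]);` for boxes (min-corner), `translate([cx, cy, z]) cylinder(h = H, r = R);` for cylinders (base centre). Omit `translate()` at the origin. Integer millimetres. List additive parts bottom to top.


cube([200, 280, 40]);
translate([80, 120, 40]) cylinder(h = 200, r = 60);


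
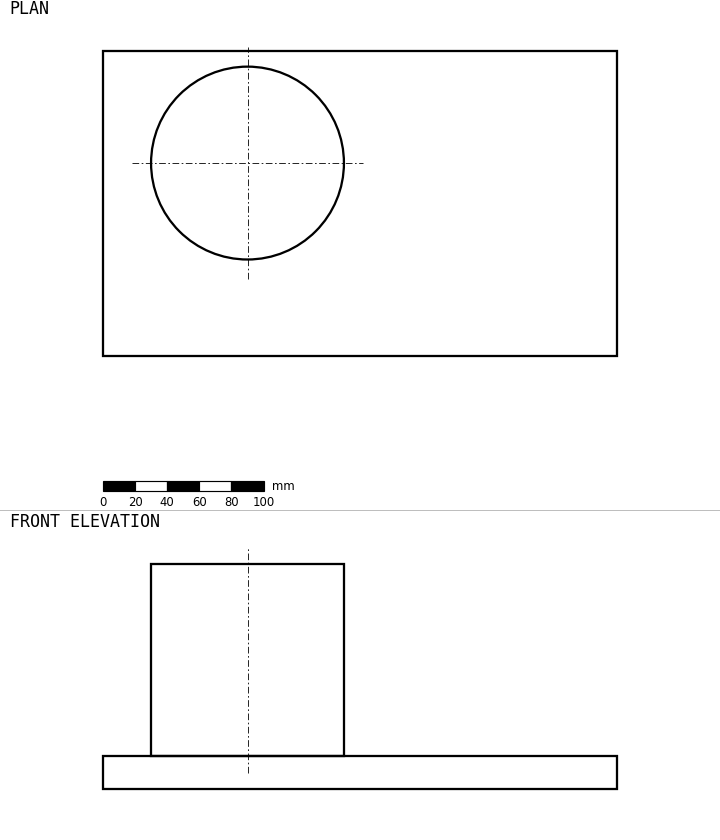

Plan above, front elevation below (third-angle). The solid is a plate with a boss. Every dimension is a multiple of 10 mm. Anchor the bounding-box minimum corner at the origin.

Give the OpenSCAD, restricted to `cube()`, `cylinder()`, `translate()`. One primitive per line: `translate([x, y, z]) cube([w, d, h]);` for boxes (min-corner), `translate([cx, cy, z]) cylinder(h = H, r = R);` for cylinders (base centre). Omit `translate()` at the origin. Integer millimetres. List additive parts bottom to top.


cube([320, 190, 20]);
translate([90, 120, 20]) cylinder(h = 120, r = 60);
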